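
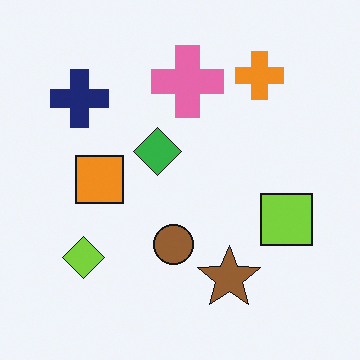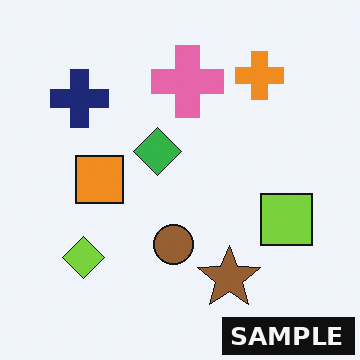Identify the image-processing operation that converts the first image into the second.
Watermarked with the text "SAMPLE" in the lower-right corner.

A dark label reading "SAMPLE" appears in the lower-right corner.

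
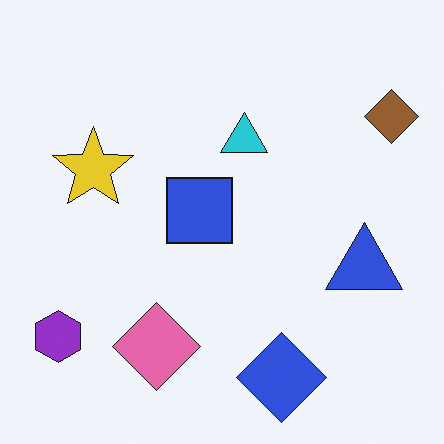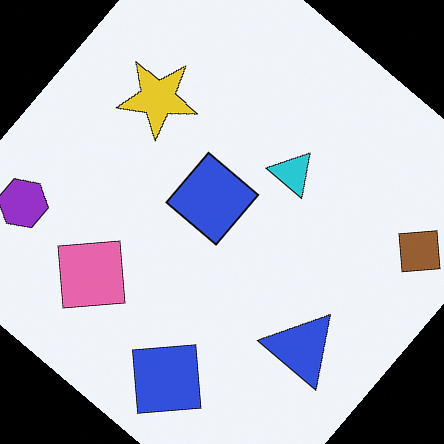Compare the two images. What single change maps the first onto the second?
The transformation is: rotated clockwise by a large amount — several tens of degrees.

Every shape is tilted by the same angle and the image corners show triangular fill wedges — a whole-image rotation by a non-right angle.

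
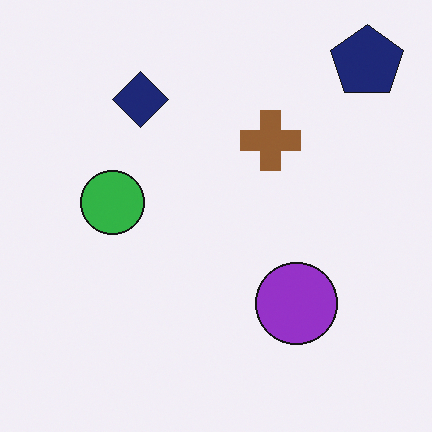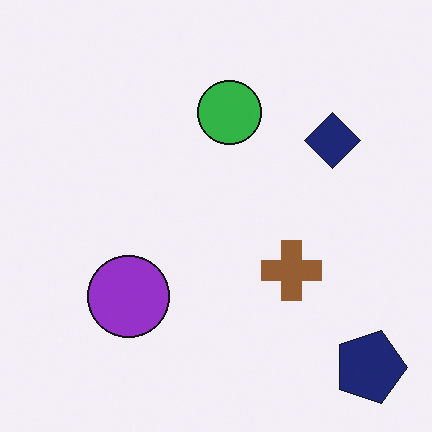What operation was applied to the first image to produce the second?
It was rotated 90° clockwise.

The navy pentagon sits in the top-right of the first image and the bottom-right of the second — consistent with a whole-image 90° clockwise rotation.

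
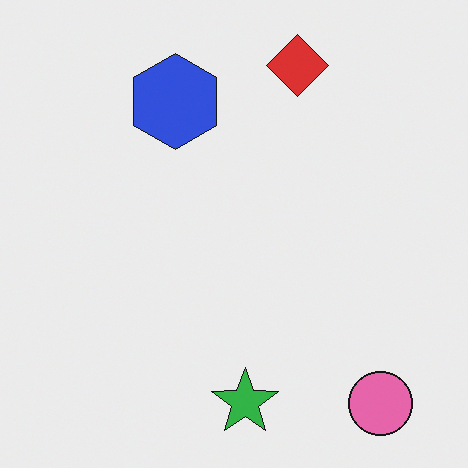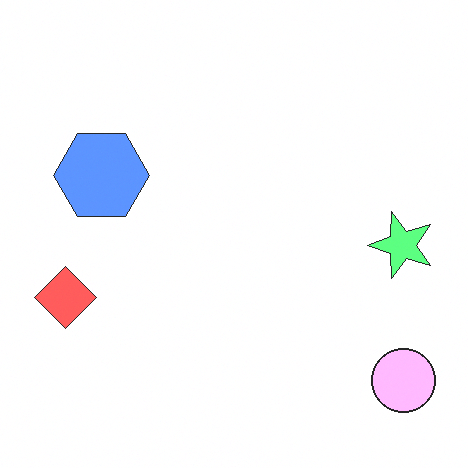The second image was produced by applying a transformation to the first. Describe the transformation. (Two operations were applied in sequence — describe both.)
The image was transposed (reflected across the top-left ↔ bottom-right diagonal), then substantially brightened.

Shapes have swapped their row and column positions — what was in the top-right is now in the bottom-left — a diagonal reflection. Every pixel — background and shapes alike — is uniformly brightened.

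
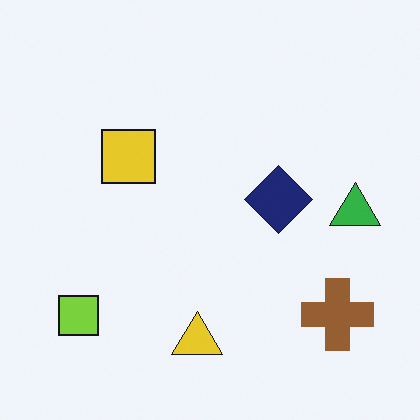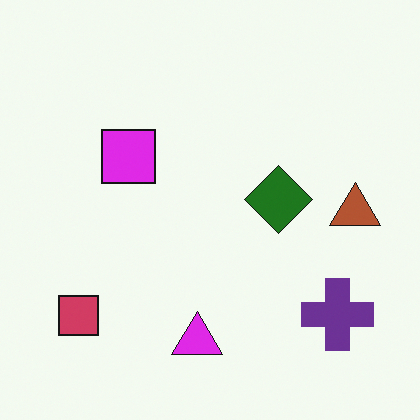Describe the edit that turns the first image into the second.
The second image is the first hue-shifted by a large amount.

Every shape's color has rotated by the same amount around the hue wheel — a uniform hue shift.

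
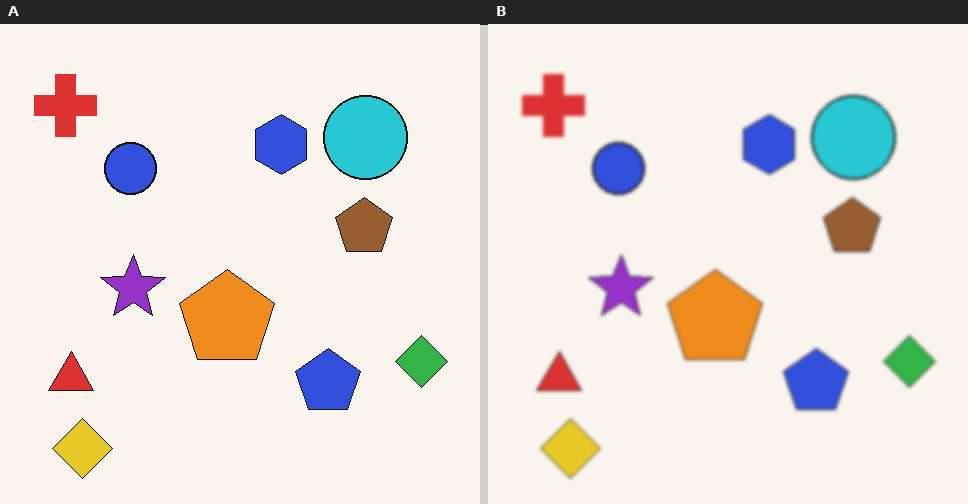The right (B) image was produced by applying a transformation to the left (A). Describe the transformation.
The transformation is: slightly softened.

Shape edges and outlines are uniformly softened across the whole image.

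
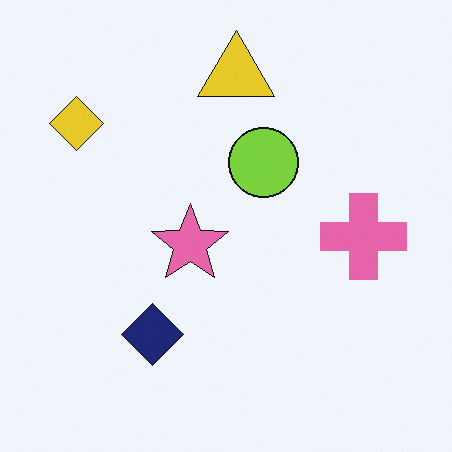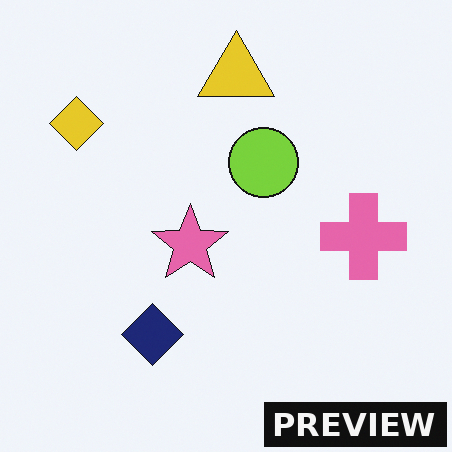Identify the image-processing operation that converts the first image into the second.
The transformation is: watermarked with the text "PREVIEW" in the lower-right corner.

A dark label reading "PREVIEW" appears in the lower-right corner.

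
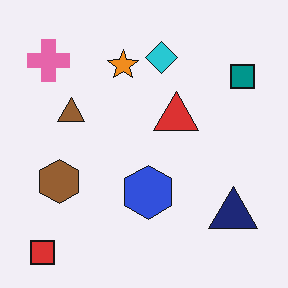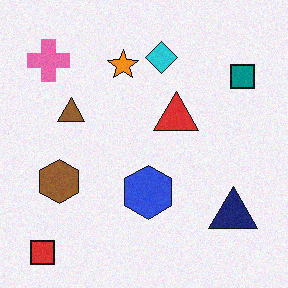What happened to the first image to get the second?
The second image is the first degraded with subtle gaussian noise.

Random speckle covers the whole image, including the flat background.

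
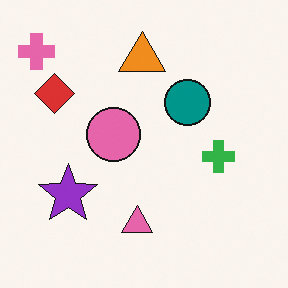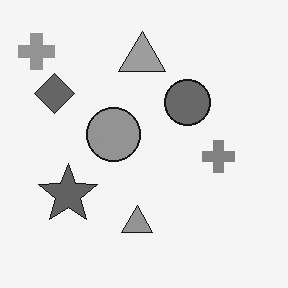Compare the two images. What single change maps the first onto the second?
The second image is the first converted to grayscale.

All color is removed — every shape is now a shade of grey.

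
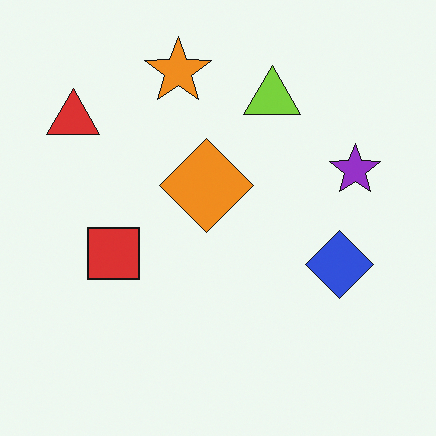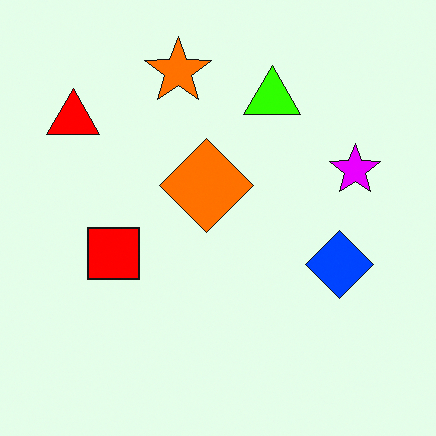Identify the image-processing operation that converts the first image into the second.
Heavily oversaturated.

All colors are more vivid — a global saturation change.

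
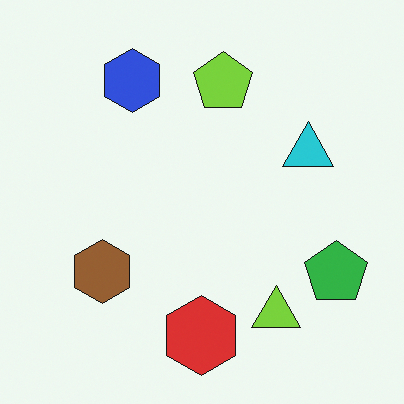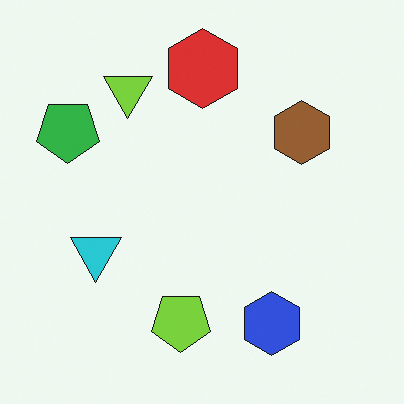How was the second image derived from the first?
It was rotated 180°.

The green pentagon sits in the bottom-right of the first image and the top-left of the second — consistent with a whole-image 180° rotation.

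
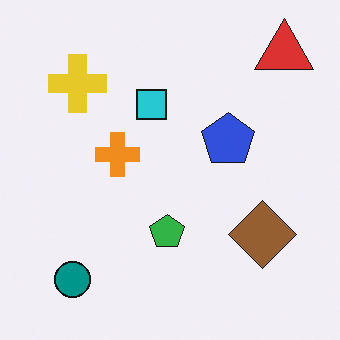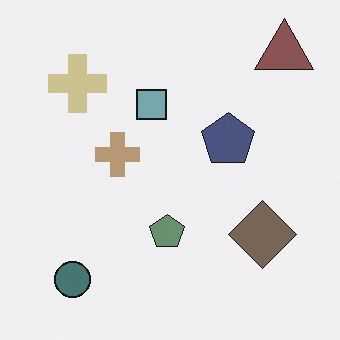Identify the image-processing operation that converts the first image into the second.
This is the original image made much more muted (saturation change).

All colors are more muted and greyish — a global saturation change.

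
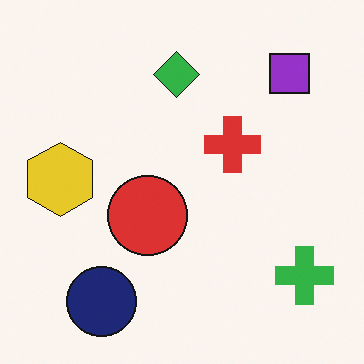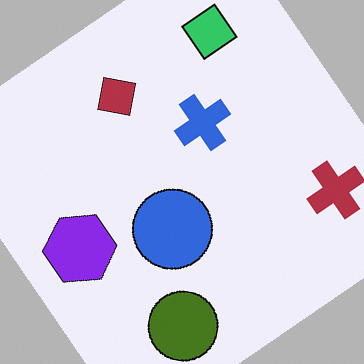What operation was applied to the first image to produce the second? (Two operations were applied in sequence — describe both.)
The transformation is: hue-shifted through roughly half the color wheel, then rotated counter-clockwise by a large amount — several tens of degrees.

Every shape's color has rotated by the same amount around the hue wheel — a uniform hue shift. Every shape is tilted by the same angle and the image corners show triangular fill wedges — a whole-image rotation by a non-right angle.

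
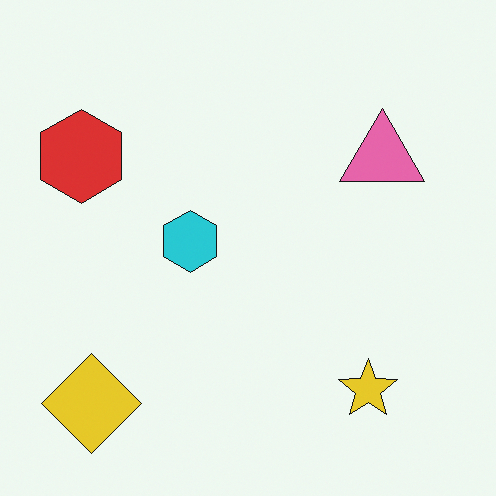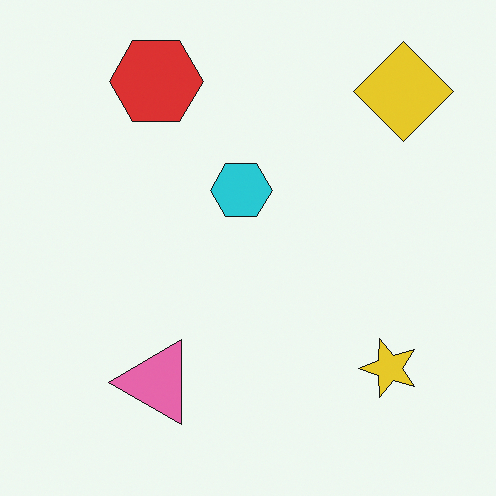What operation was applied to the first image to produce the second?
This is the original image transposed (reflected across the top-left ↔ bottom-right diagonal).

Shapes have swapped their row and column positions — what was in the top-right is now in the bottom-left — a diagonal reflection.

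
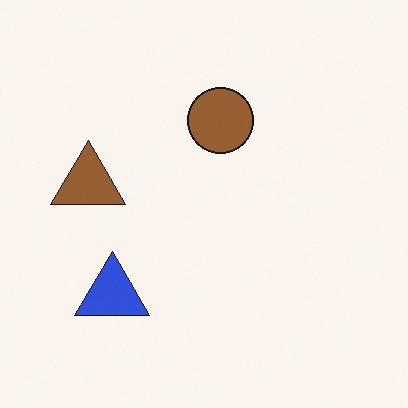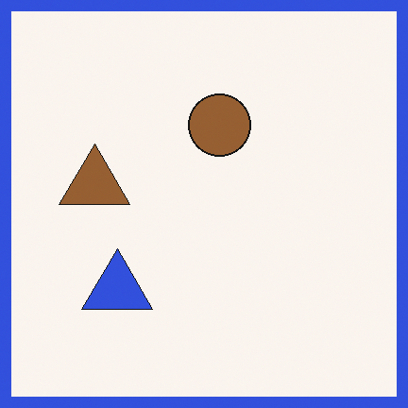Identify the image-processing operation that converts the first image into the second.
It was framed with a blue border.

A solid blue frame runs around the edge of the second image, with the content slightly shrunk inside it.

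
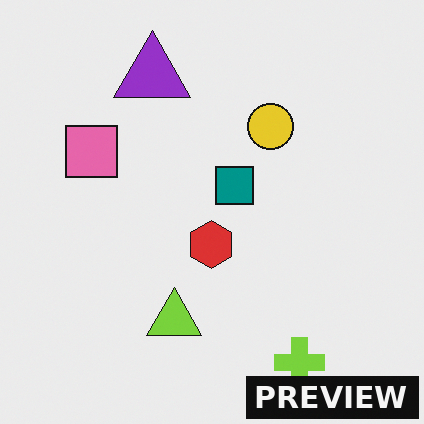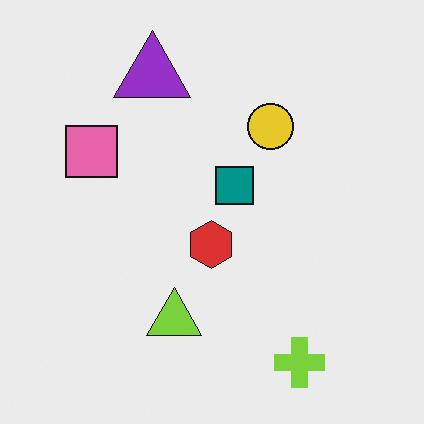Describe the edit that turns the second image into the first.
This is the original image watermarked with the text "PREVIEW" in the lower-right corner.

A dark label reading "PREVIEW" appears in the lower-right corner.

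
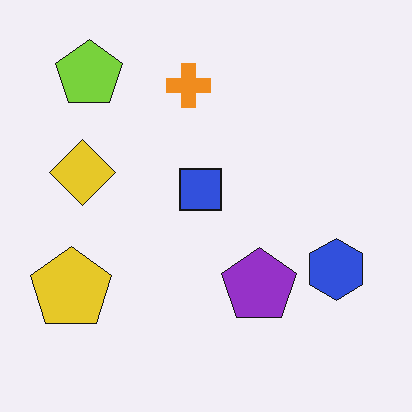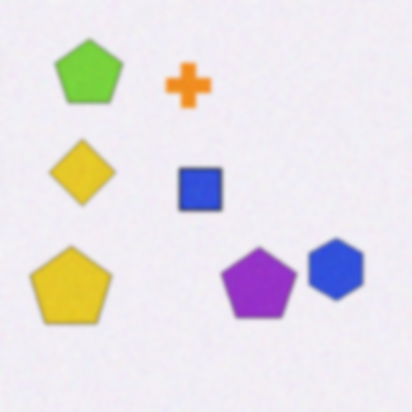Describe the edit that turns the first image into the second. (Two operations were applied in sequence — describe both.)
It was degraded with subtle gaussian noise, then slightly softened.

Random speckle covers the whole image, including the flat background. Shape edges and outlines are uniformly softened across the whole image.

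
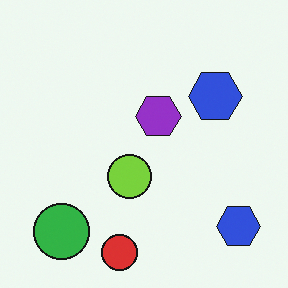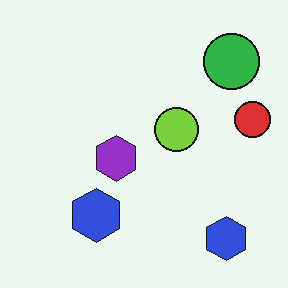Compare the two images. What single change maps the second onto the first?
The first image is the second transposed (reflected across the top-left ↔ bottom-right diagonal).

Shapes have swapped their row and column positions — what was in the top-right is now in the bottom-left — a diagonal reflection.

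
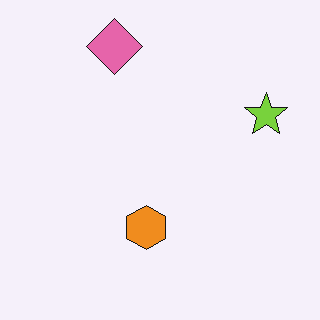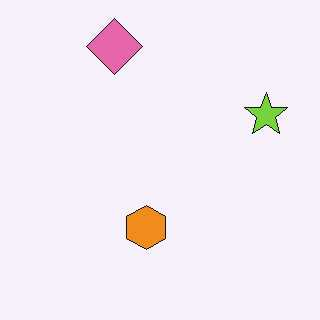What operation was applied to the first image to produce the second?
This is the original image JPEG-compressed with visible artifacts.

Blocky 8×8 compression artifacts appear around shape edges and the flat background shows ringing — characteristic JPEG degradation.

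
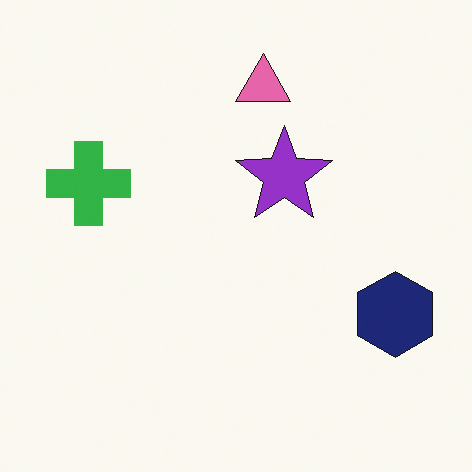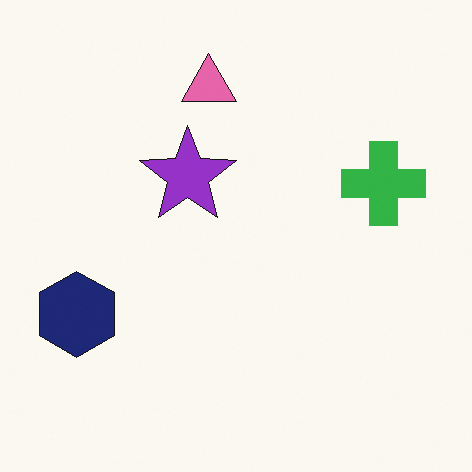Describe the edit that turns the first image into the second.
The transformation is: flipped horizontally (left ↔ right).

The navy hexagon is in the right of the first image and the left of the second — shapes on opposite sides of the vertical midline have swapped in a mirror flip.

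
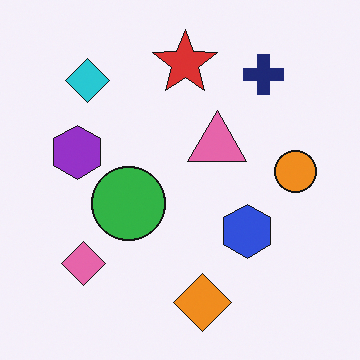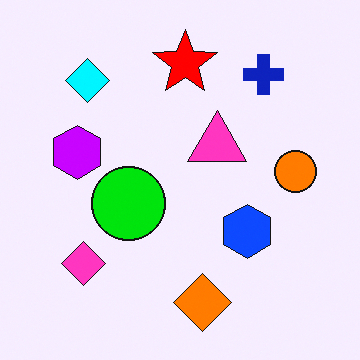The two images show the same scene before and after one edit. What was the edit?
The transformation is: made much more vivid (saturation change).

All colors are more vivid — a global saturation change.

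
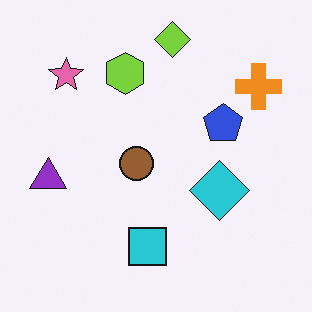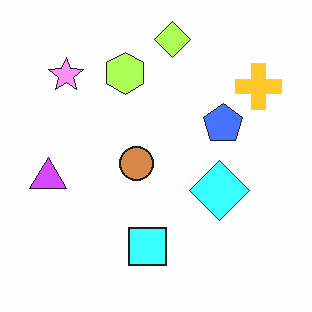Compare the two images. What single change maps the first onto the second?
The second image is the first substantially brightened.

Every pixel — background and shapes alike — is uniformly brightened.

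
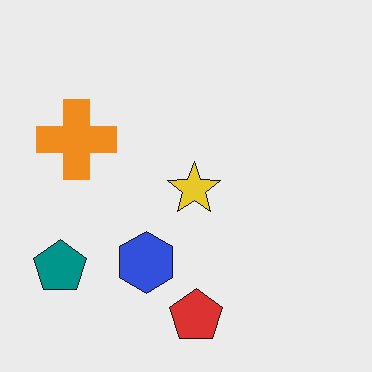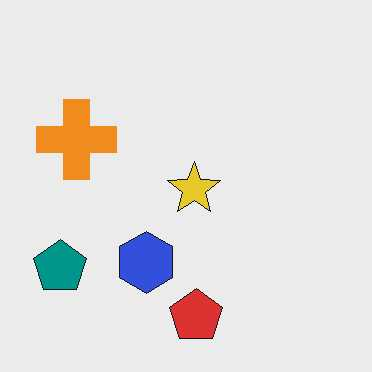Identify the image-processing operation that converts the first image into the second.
The second image is the first given moderate JPEG compression.

Blocky 8×8 compression artifacts appear around shape edges and the flat background shows ringing — characteristic JPEG degradation.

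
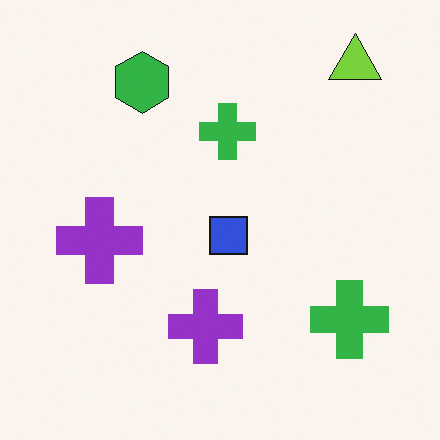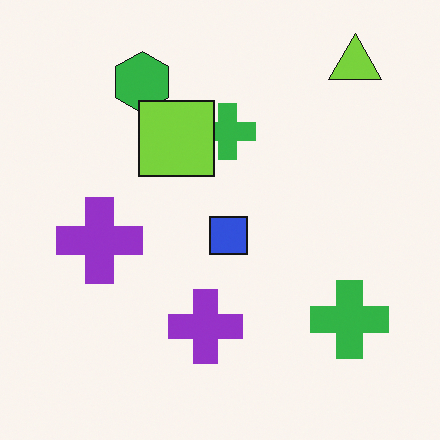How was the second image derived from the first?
It was overlaid with an additional lime square.

A lime square appears in the second image that is absent from the first.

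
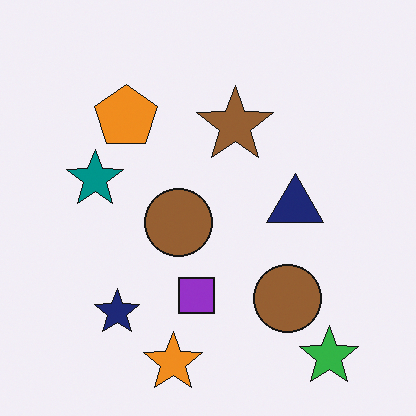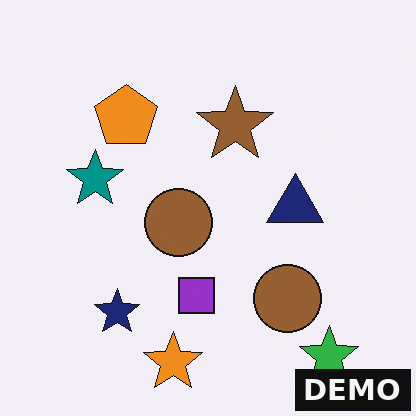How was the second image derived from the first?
This is the original image watermarked with the text "DEMO" in the lower-right corner.

A dark label reading "DEMO" appears in the lower-right corner.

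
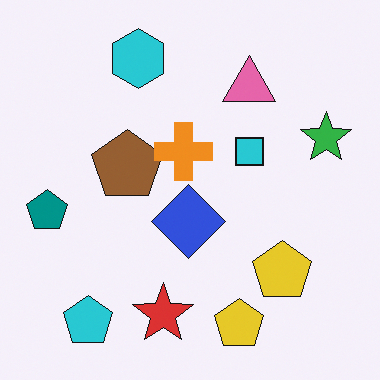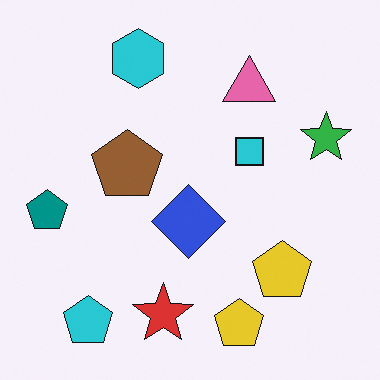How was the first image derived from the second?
Overlaid with an additional orange cross.

An orange cross appears in the first image that is absent from the second.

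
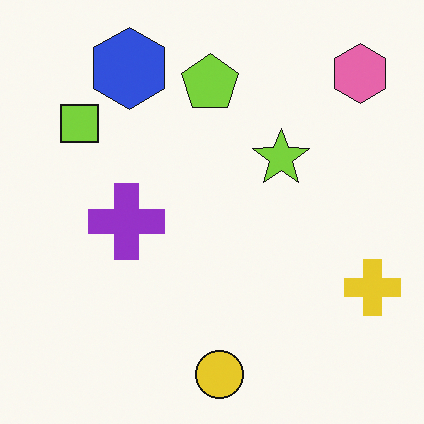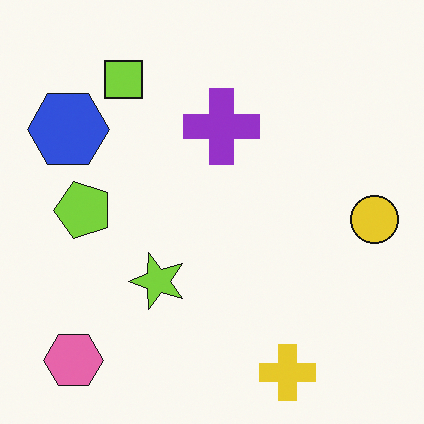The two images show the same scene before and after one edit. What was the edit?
The image was transposed (reflected across the top-left ↔ bottom-right diagonal).

Shapes have swapped their row and column positions — what was in the top-right is now in the bottom-left — a diagonal reflection.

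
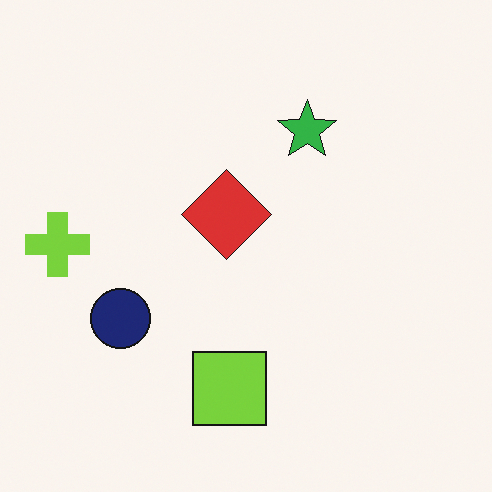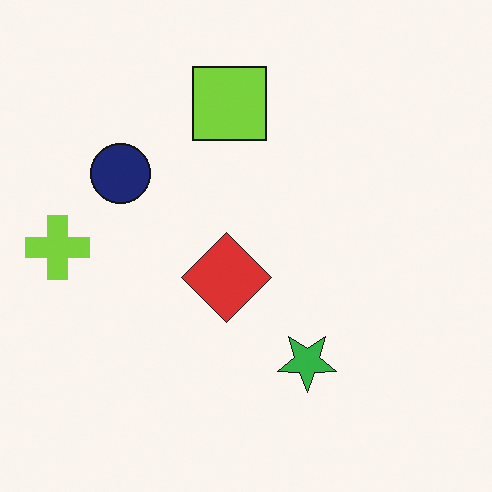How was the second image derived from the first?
Flipped vertically (top ↔ bottom).

The lime square is in the bottom of the first image and the top of the second — shapes on opposite sides of the horizontal midline have swapped in a mirror flip.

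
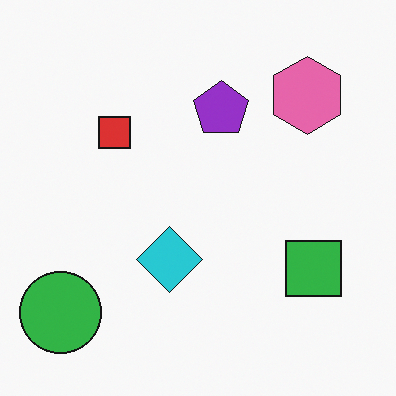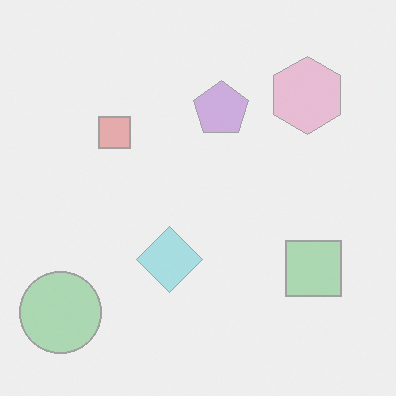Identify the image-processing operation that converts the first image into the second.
The image was washed out (contrast reduced).

Tones are pushed toward mid-grey across the whole image — a global contrast change.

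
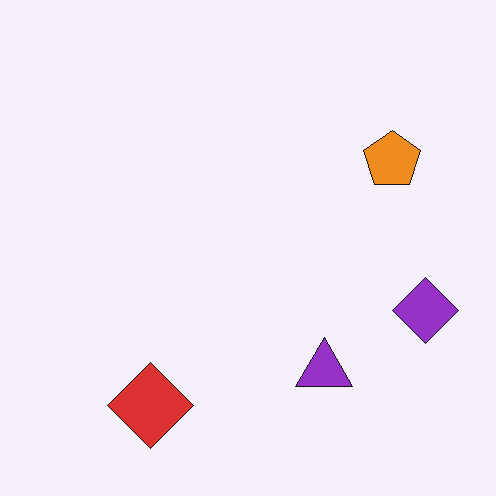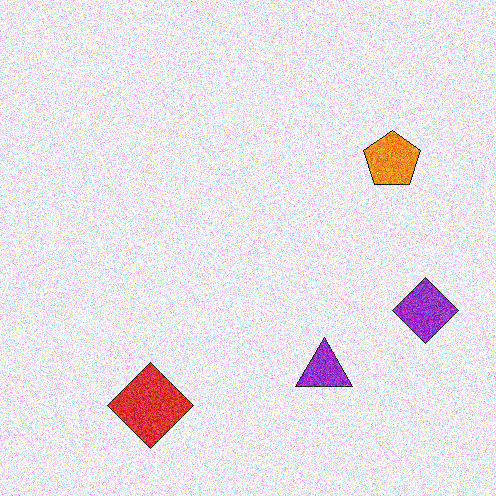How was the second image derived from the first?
The transformation is: degraded with heavy additive noise.

Random speckle covers the whole image, including the flat background.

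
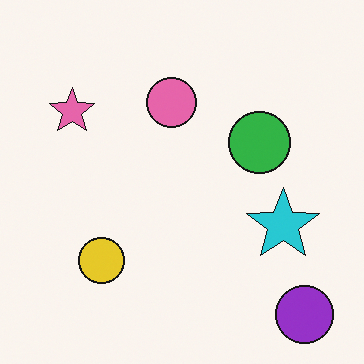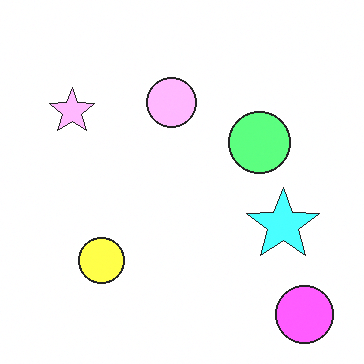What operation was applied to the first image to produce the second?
Brightened a lot.

Every pixel — background and shapes alike — is uniformly brightened.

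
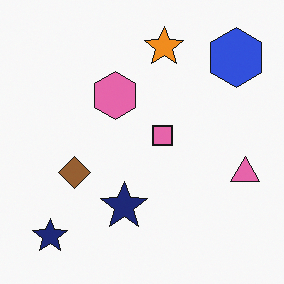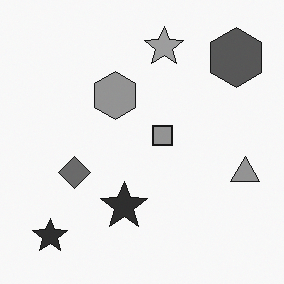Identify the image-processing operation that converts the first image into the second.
The image was converted to grayscale.

All color is removed — every shape is now a shade of grey.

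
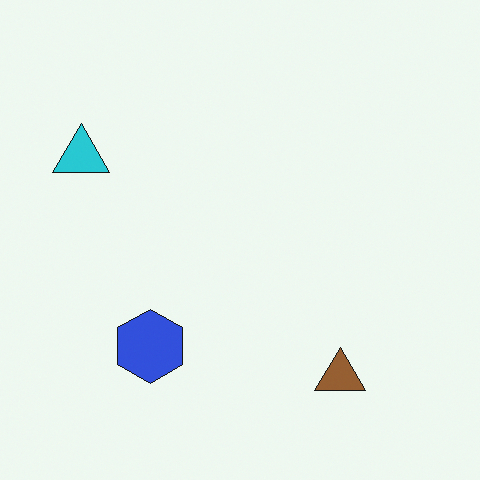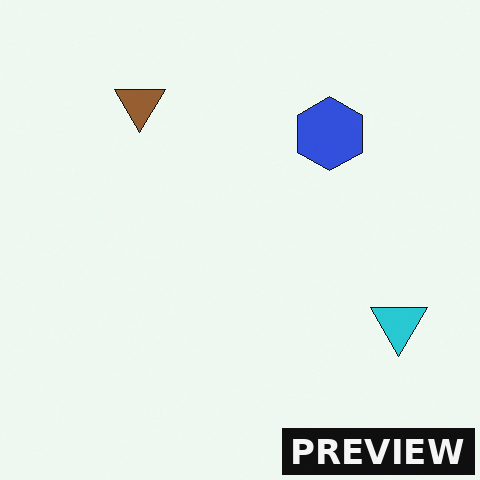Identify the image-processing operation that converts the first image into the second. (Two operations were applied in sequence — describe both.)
The second image is the first rotated 180°, then watermarked with the text "PREVIEW" in the lower-right corner.

The cyan triangle sits in the top-left of the first image and the bottom-right of the second — consistent with a whole-image 180° rotation. A dark label reading "PREVIEW" appears in the lower-right corner.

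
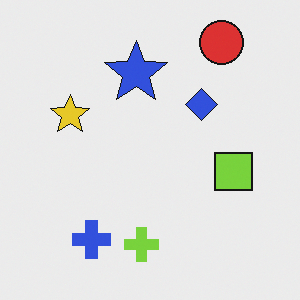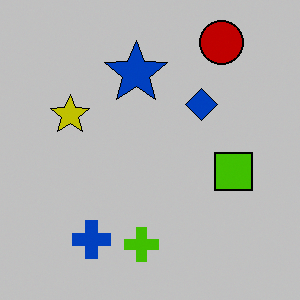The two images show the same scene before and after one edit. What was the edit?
The second image is the first aggressively posterized.

Each flat color has snapped to a coarser quantized level — most visibly, the near-white background has dropped to a flat grey.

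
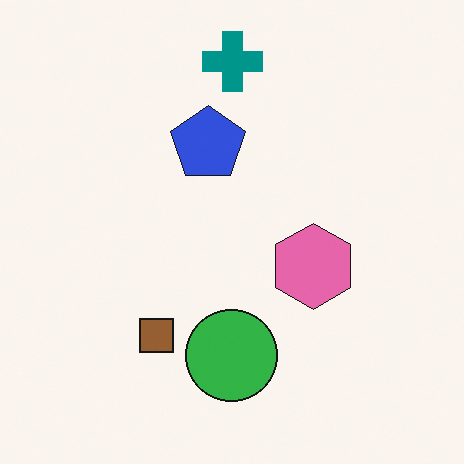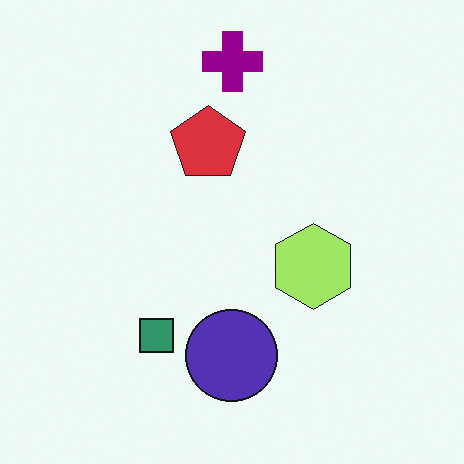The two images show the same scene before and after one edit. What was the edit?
This is the original image hue-shifted noticeably.

Every shape's color has rotated by the same amount around the hue wheel — a uniform hue shift.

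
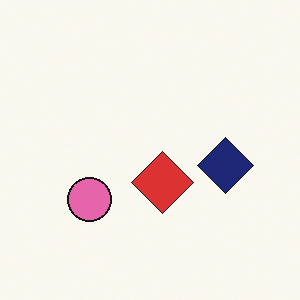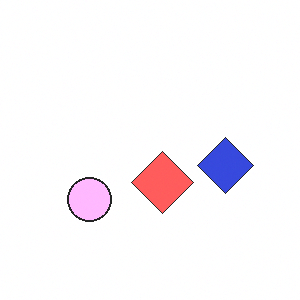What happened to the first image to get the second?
The image was substantially brightened.

Every pixel — background and shapes alike — is uniformly brightened.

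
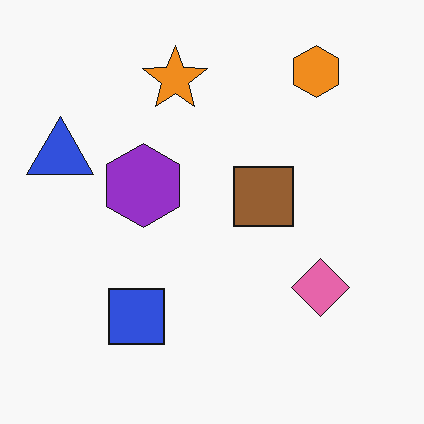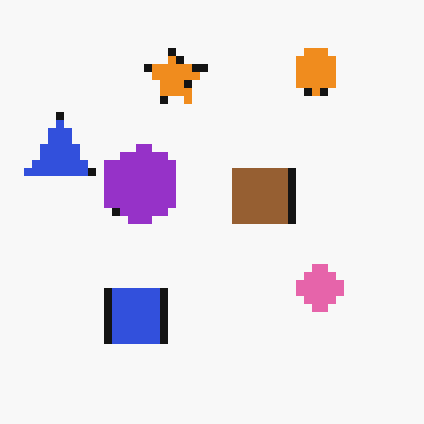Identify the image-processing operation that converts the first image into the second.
The image was pixelated into visible square blocks.

Shapes are reduced to large square blocks; fine edges and outlines are lost — a downscale-then-upscale (mosaic) effect.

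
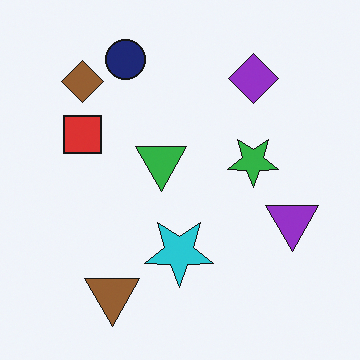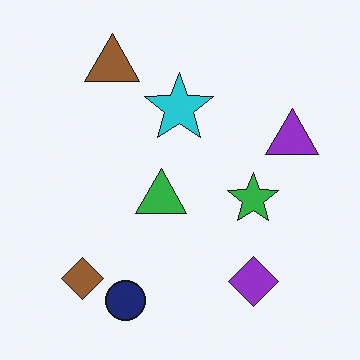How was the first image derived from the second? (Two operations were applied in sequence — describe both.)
This is the original image flipped vertically (top ↔ bottom), then overlaid with an additional red square.

The navy circle is in the bottom of the second image and the top of the first — shapes on opposite sides of the horizontal midline have swapped in a mirror flip. A red square appears in the first image that is absent from the second.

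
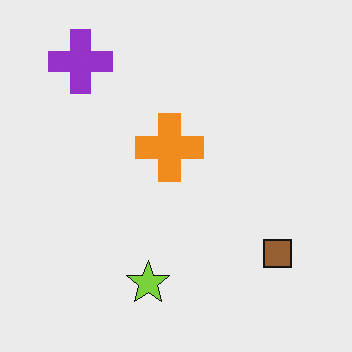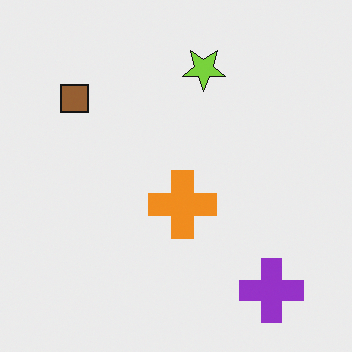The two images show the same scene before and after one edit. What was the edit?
The transformation is: rotated 180°.

The purple cross sits in the top-left of the first image and the bottom-right of the second — consistent with a whole-image 180° rotation.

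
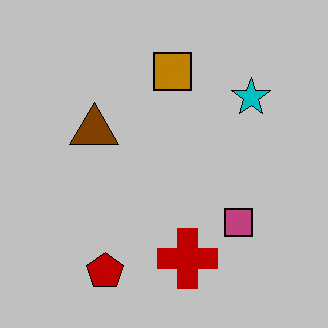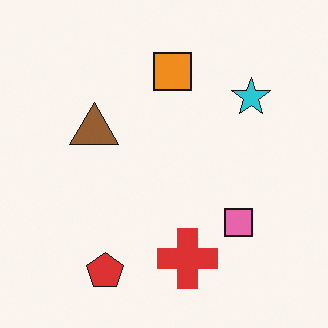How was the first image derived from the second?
It was heavily posterized to just a handful of flat colors.

Each flat color has snapped to a coarser quantized level — most visibly, the near-white background has dropped to a flat grey.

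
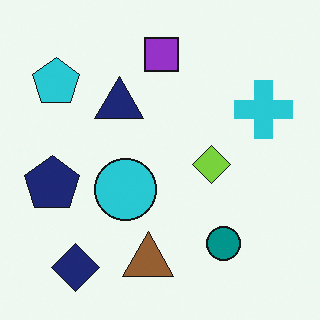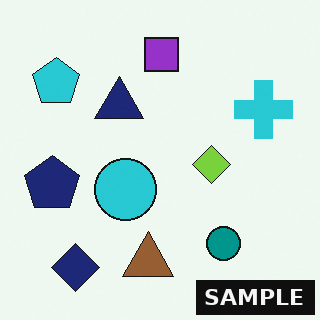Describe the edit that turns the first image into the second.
The second image is the first watermarked with the text "SAMPLE" in the lower-right corner.

A dark label reading "SAMPLE" appears in the lower-right corner.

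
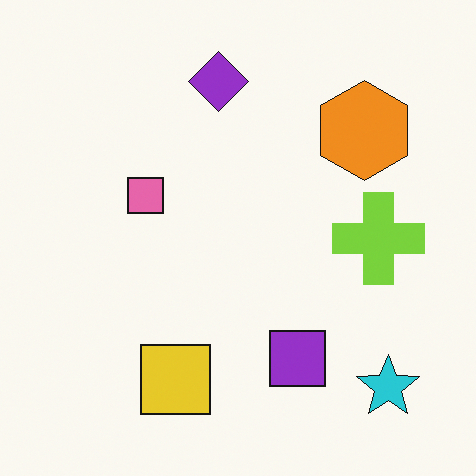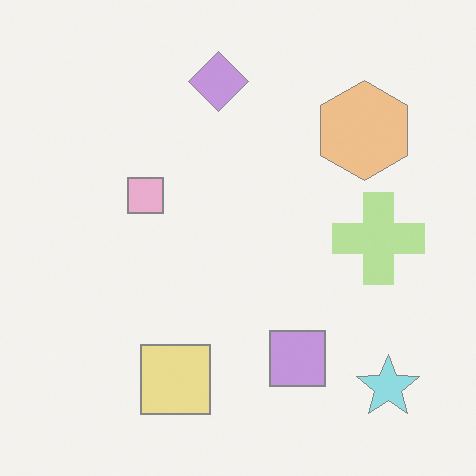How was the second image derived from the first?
This is the original image given much lower contrast.

Tones are pushed toward mid-grey across the whole image — a global contrast change.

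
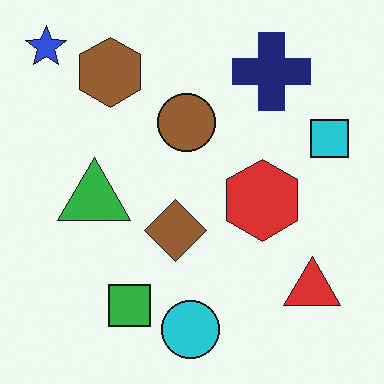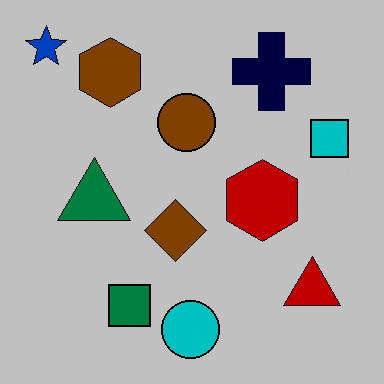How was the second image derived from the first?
The image was heavily posterized to just a handful of flat colors.

Each flat color has snapped to a coarser quantized level — most visibly, the near-white background has dropped to a flat grey.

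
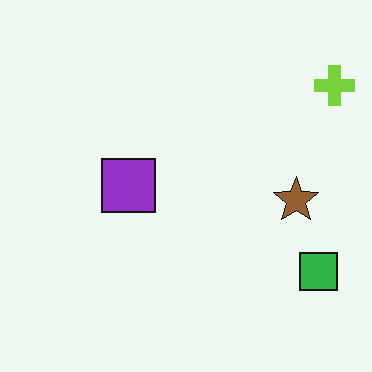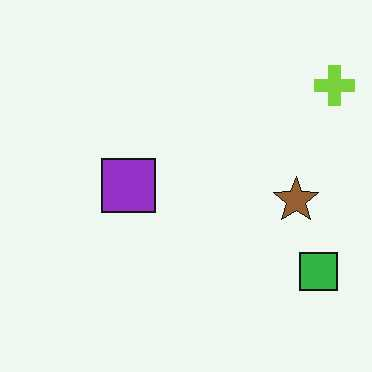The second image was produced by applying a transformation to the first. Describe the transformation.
It was given moderate JPEG compression.

Blocky 8×8 compression artifacts appear around shape edges and the flat background shows ringing — characteristic JPEG degradation.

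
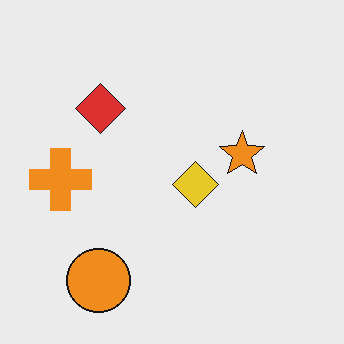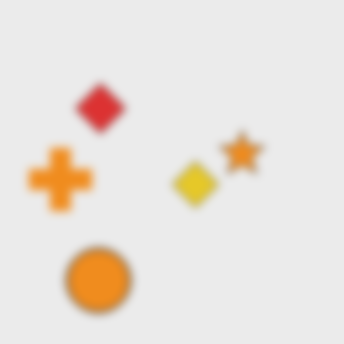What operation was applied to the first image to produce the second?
It was noticeably gaussian-blurred.

Shape edges and outlines are uniformly softened across the whole image.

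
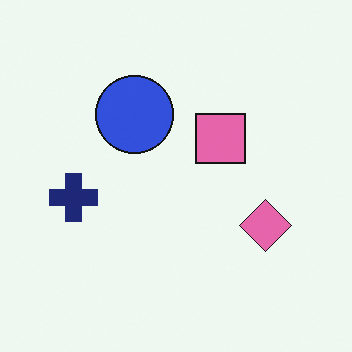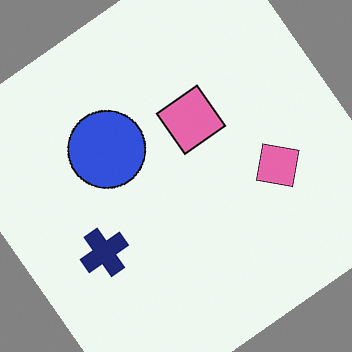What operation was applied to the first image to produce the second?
The image was rotated counter-clockwise by a large amount — several tens of degrees.

Every shape is tilted by the same angle and the image corners show triangular fill wedges — a whole-image rotation by a non-right angle.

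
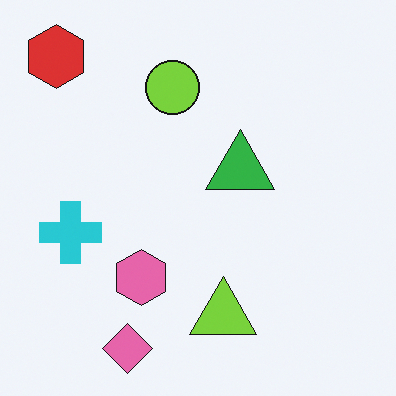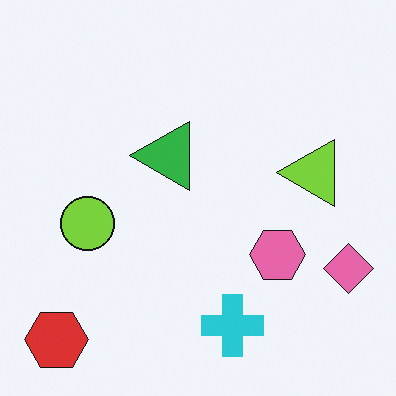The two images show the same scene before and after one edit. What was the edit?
It was rotated 90° counter-clockwise.

The red hexagon sits in the top-left of the first image and the bottom-left of the second — consistent with a whole-image 90° counter-clockwise rotation.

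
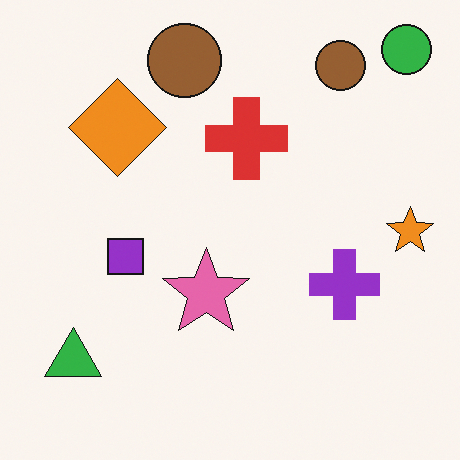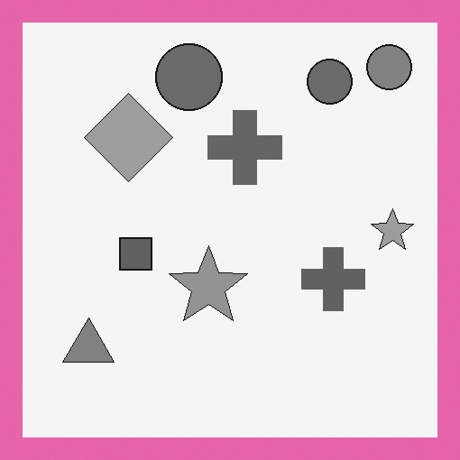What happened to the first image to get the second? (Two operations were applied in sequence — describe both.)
The image was converted to grayscale, then framed with a pink border.

All color is removed — every shape is now a shade of grey. A solid pink frame runs around the edge of the second image, with the content slightly shrunk inside it.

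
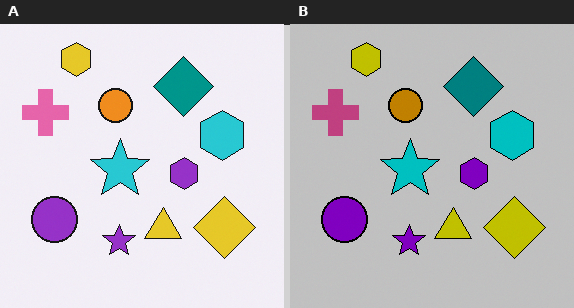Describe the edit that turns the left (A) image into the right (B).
The image was heavily posterized to just a handful of flat colors.

Each flat color has snapped to a coarser quantized level — most visibly, the near-white background has dropped to a flat grey.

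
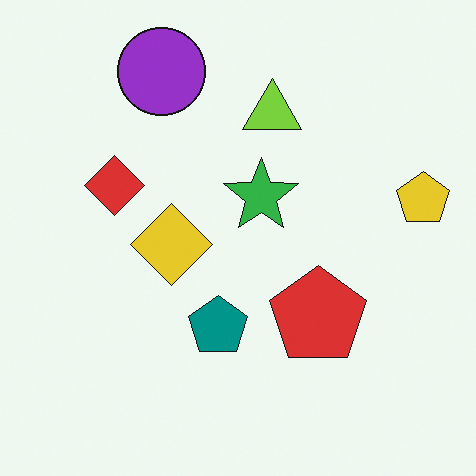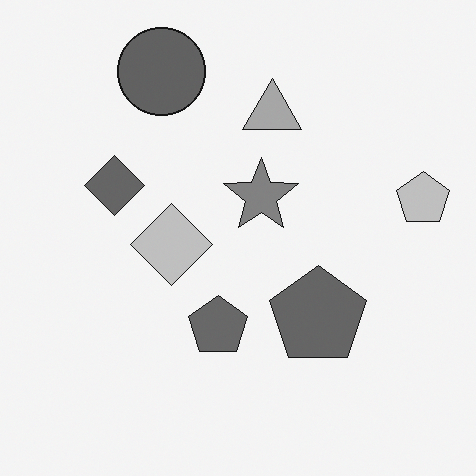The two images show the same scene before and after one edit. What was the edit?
It was converted to grayscale.

All color is removed — every shape is now a shade of grey.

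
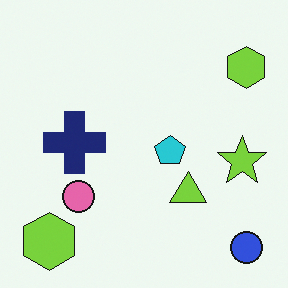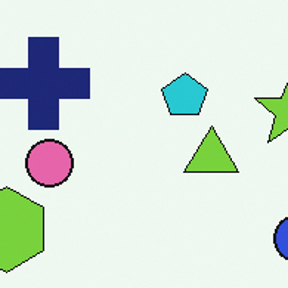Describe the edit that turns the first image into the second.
The transformation is: cropped to a modestly smaller region and rescaled.

The visible shapes are larger and the field of view is narrower; shapes near the original edges may be partly or wholly outside the frame — a crop-and-rescale.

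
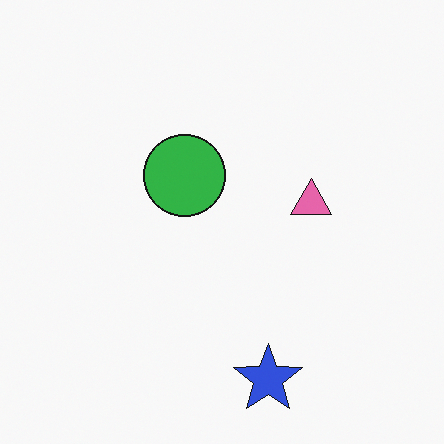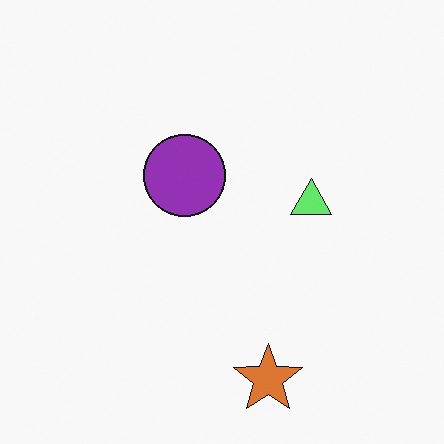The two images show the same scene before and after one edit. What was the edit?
The image was hue-shifted through roughly half the color wheel.

Every shape's color has rotated by the same amount around the hue wheel — a uniform hue shift.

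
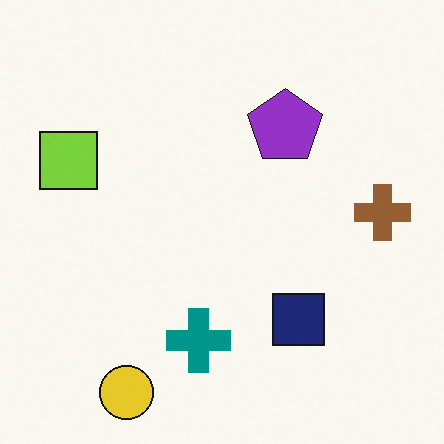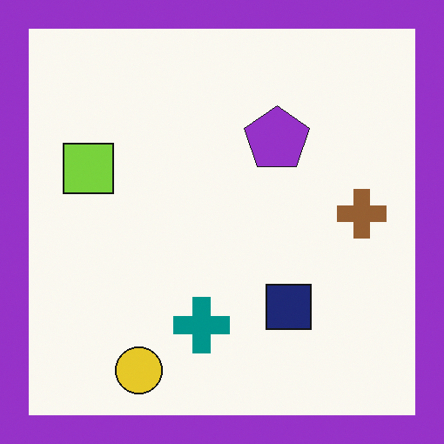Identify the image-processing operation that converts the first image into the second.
It was framed with a purple border.

A solid purple frame runs around the edge of the second image, with the content slightly shrunk inside it.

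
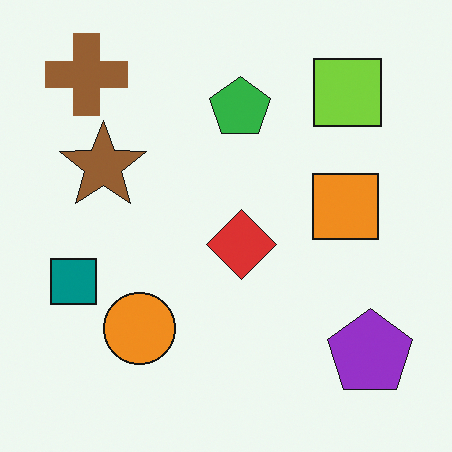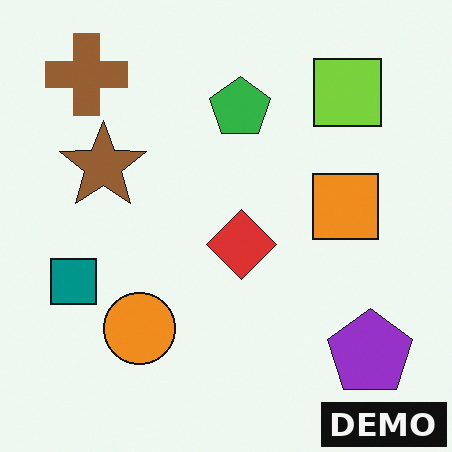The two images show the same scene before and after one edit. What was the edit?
Watermarked with the text "DEMO" in the lower-right corner.

A dark label reading "DEMO" appears in the lower-right corner.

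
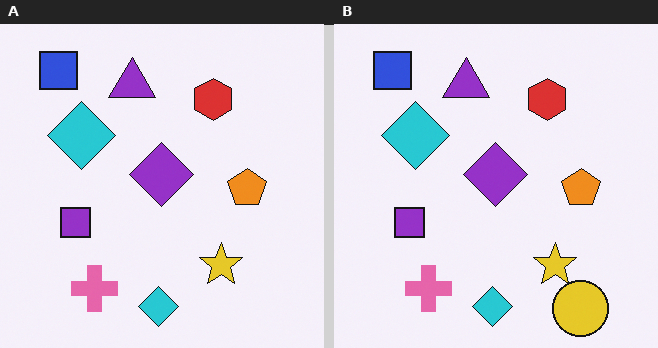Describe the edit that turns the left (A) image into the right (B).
This is the original image overlaid with an additional yellow circle.

A yellow circle appears in the right (B) image that is absent from the left (A).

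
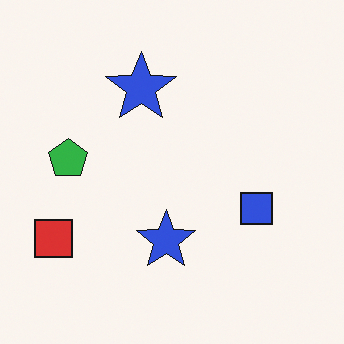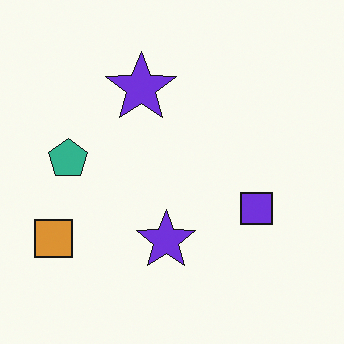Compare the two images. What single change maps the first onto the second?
The second image is the first hue-shifted by a small amount.

Every shape's color has rotated by the same amount around the hue wheel — a uniform hue shift.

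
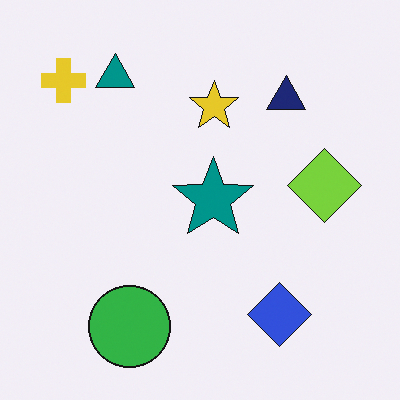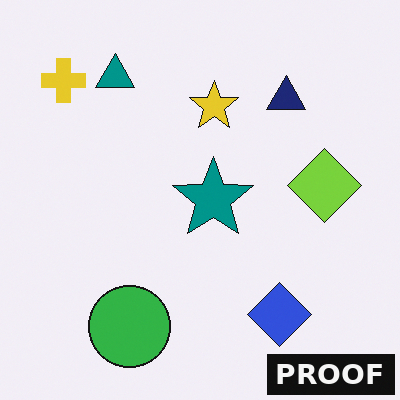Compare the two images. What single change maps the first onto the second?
The image was watermarked with the text "PROOF" in the lower-right corner.

A dark label reading "PROOF" appears in the lower-right corner.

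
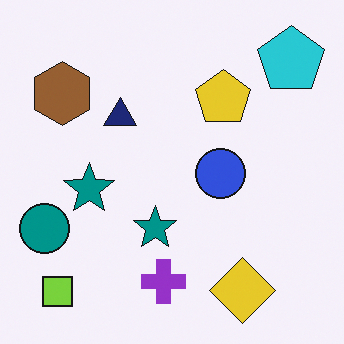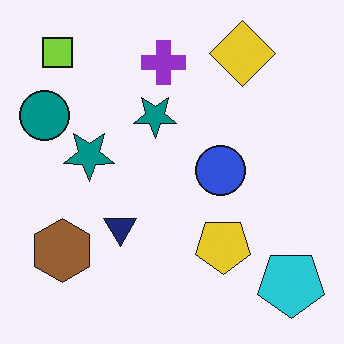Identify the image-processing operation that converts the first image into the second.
The image was flipped vertically (top ↔ bottom).

The lime square is in the bottom-left of the first image and the top-left of the second — shapes on opposite sides of the horizontal midline have swapped in a mirror flip.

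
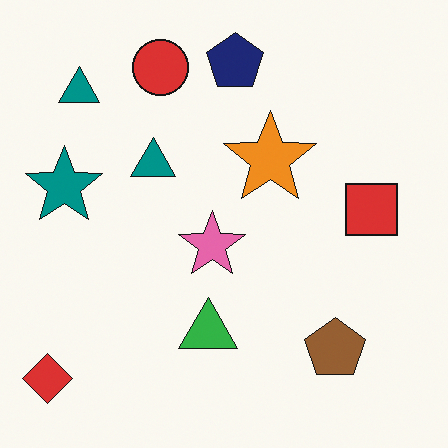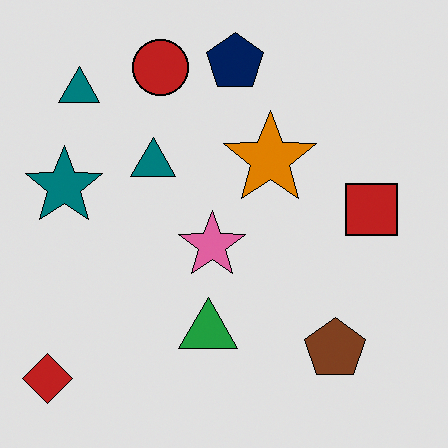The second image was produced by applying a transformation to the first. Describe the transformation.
Moderately posterized.

Each flat color has snapped to a coarser quantized level — most visibly, the near-white background has dropped to a flat grey.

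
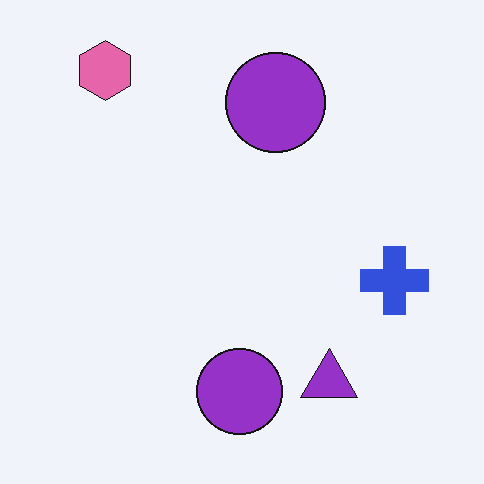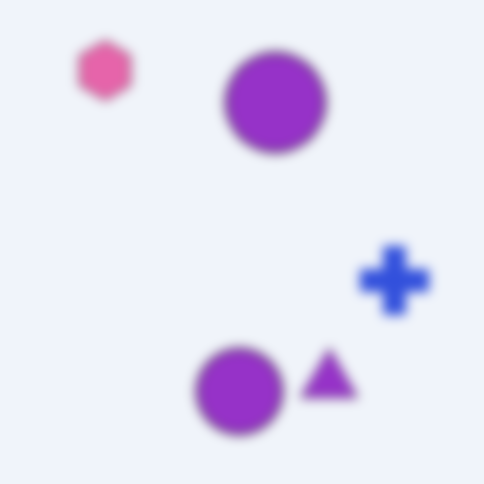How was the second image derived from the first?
It was heavily blurred.

Shape edges and outlines are uniformly softened across the whole image.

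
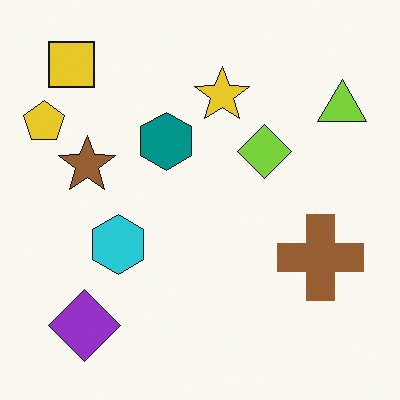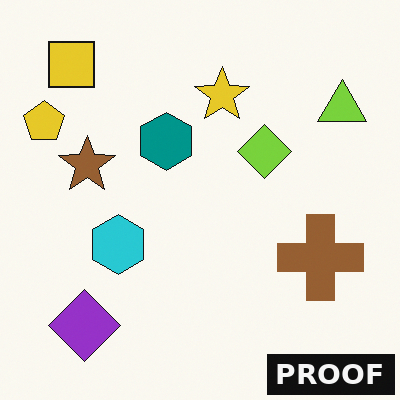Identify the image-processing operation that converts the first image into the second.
The second image is the first watermarked with the text "PROOF" in the lower-right corner.

A dark label reading "PROOF" appears in the lower-right corner.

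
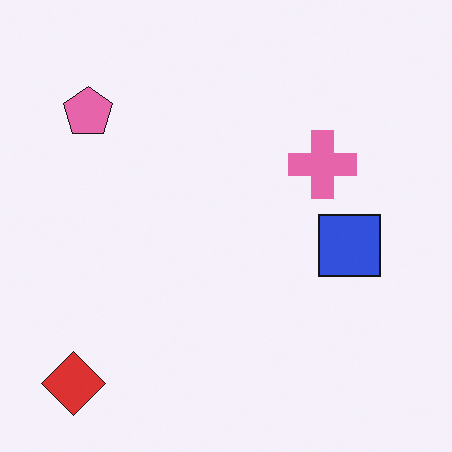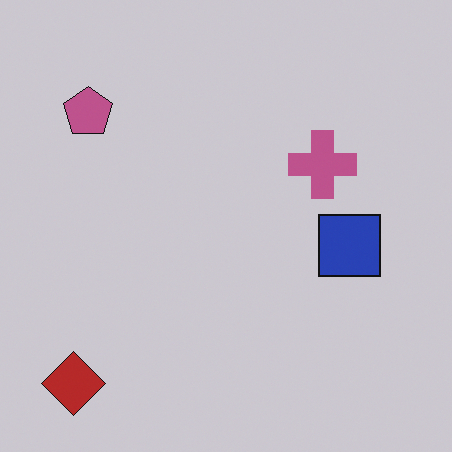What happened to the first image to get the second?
The image was darkened a little.

Every pixel — background and shapes alike — is uniformly darkened.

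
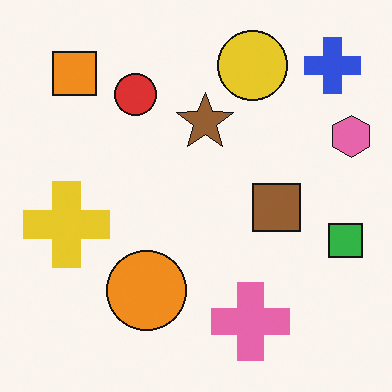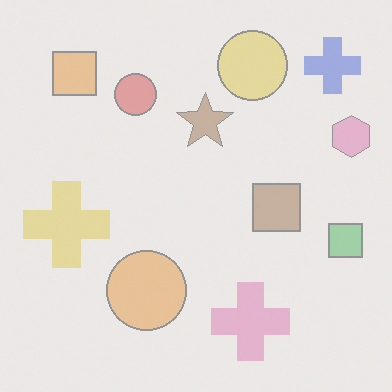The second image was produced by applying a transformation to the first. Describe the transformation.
It was given much lower contrast.

Tones are pushed toward mid-grey across the whole image — a global contrast change.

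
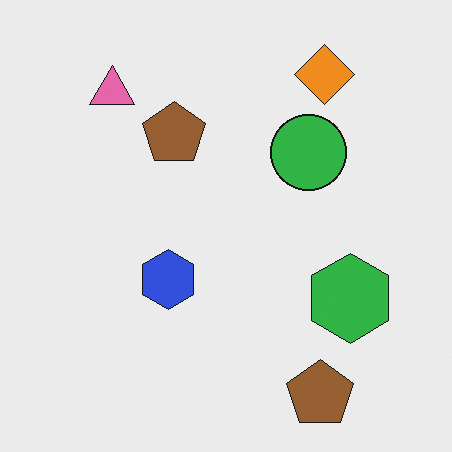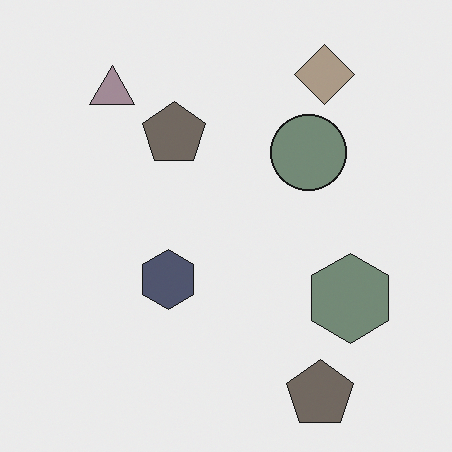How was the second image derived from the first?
This is the original image heavily desaturated.

All colors are more muted and greyish — a global saturation change.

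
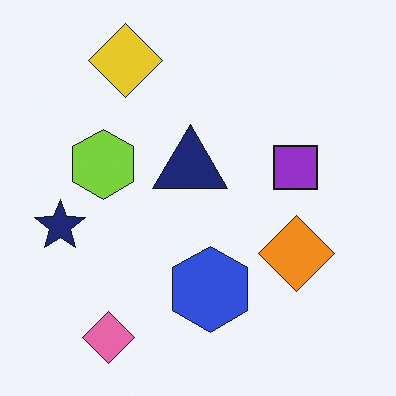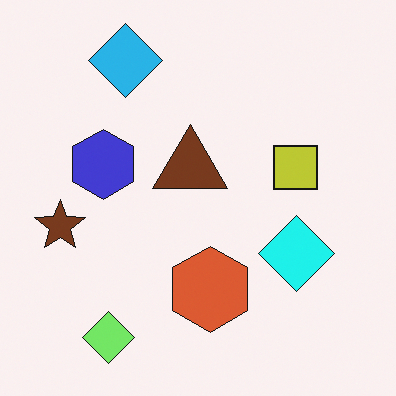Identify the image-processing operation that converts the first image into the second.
Hue-shifted through roughly a third of the color wheel.

Every shape's color has rotated by the same amount around the hue wheel — a uniform hue shift.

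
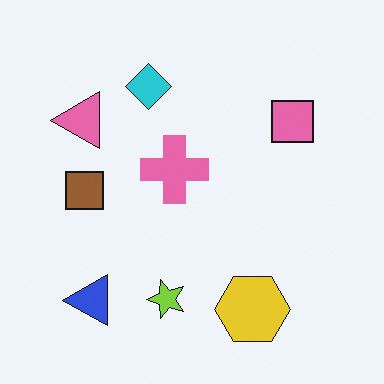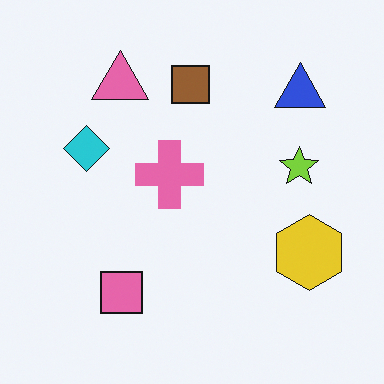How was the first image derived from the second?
The image was transposed (reflected across the top-left ↔ bottom-right diagonal).

Shapes have swapped their row and column positions — what was in the top-right is now in the bottom-left — a diagonal reflection.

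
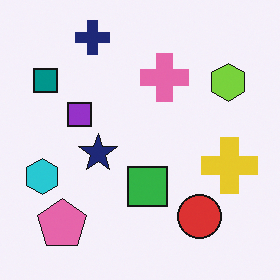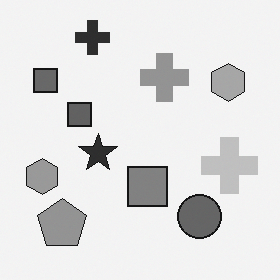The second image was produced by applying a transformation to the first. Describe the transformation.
The image was converted to grayscale.

All color is removed — every shape is now a shade of grey.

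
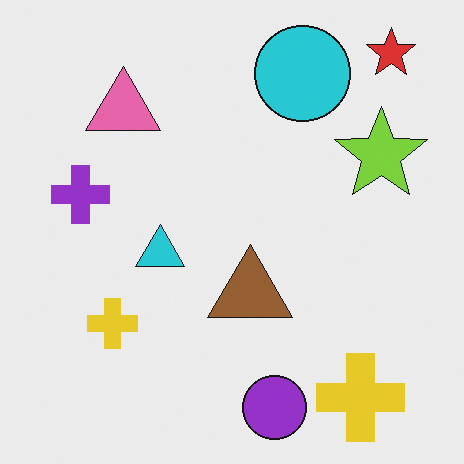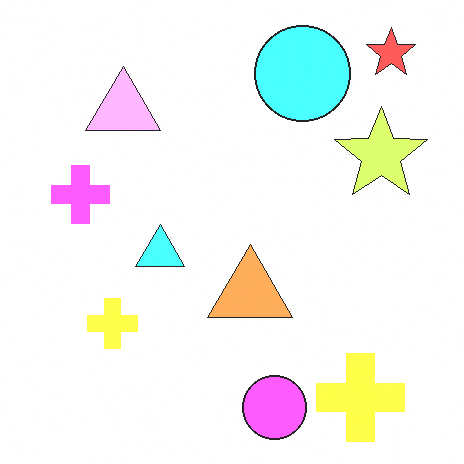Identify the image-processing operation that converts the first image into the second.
Substantially brightened.

Every pixel — background and shapes alike — is uniformly brightened.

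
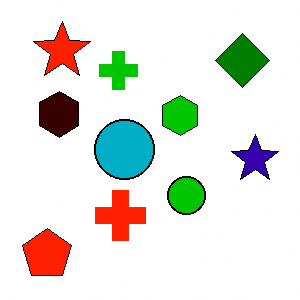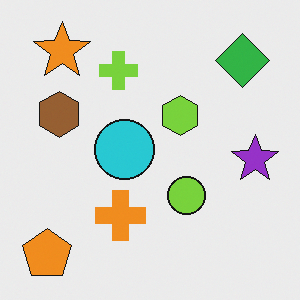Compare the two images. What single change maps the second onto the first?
It was given much higher contrast.

Tones are pushed away from mid-grey across the whole image — a global contrast change.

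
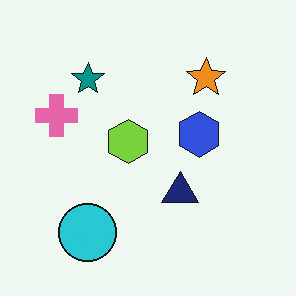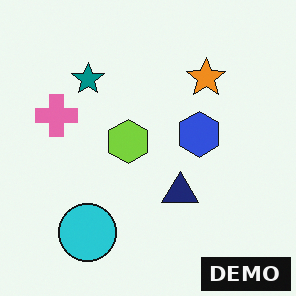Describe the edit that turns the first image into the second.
The transformation is: watermarked with the text "DEMO" in the lower-right corner.

A dark label reading "DEMO" appears in the lower-right corner.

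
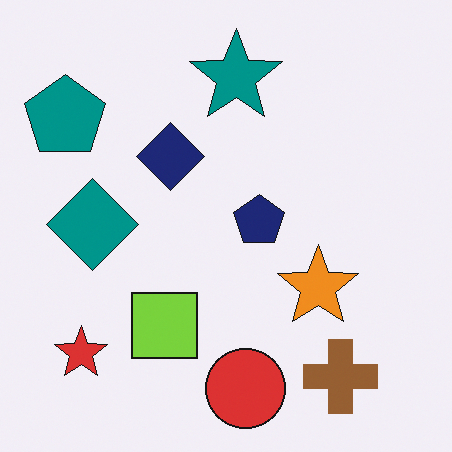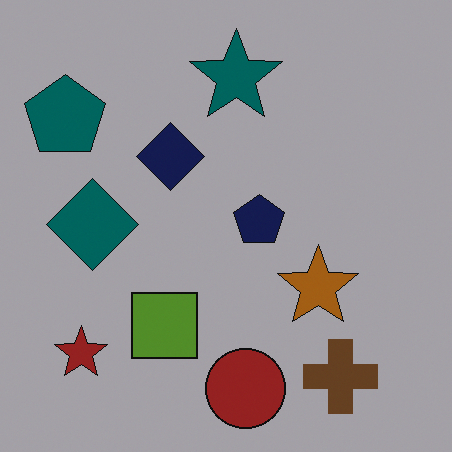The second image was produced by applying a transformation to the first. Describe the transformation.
The second image is the first noticeably darkened.

Every pixel — background and shapes alike — is uniformly darkened.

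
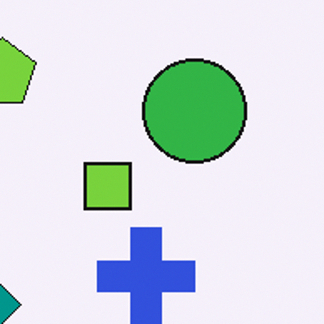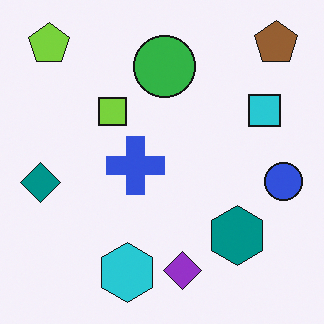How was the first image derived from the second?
The first image is the second cropped to a noticeably smaller region and rescaled.

The visible shapes are larger and the field of view is narrower; shapes near the original edges may be partly or wholly outside the frame — a crop-and-rescale.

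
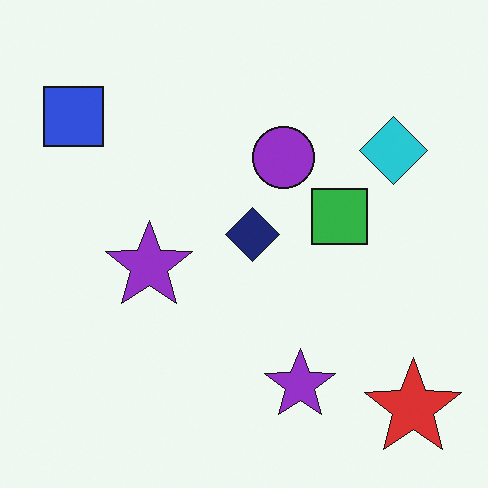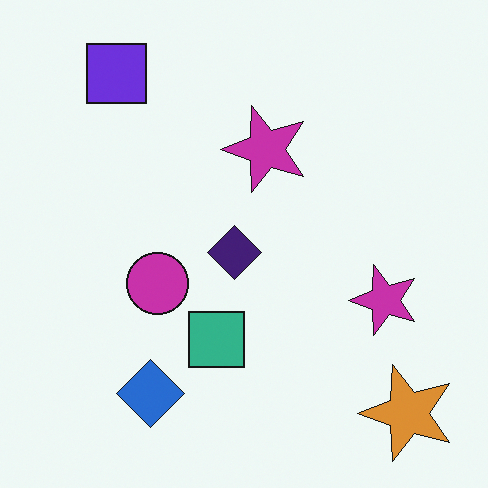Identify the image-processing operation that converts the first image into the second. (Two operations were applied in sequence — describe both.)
This is the original image hue-shifted by a small amount, then transposed (reflected across the top-left ↔ bottom-right diagonal).

Every shape's color has rotated by the same amount around the hue wheel — a uniform hue shift. Shapes have swapped their row and column positions — what was in the top-right is now in the bottom-left — a diagonal reflection.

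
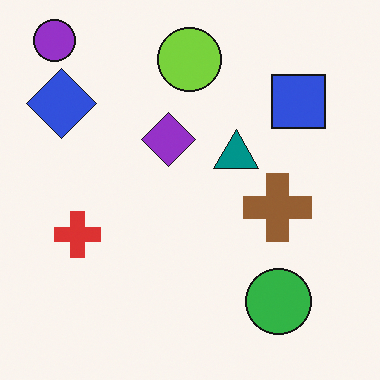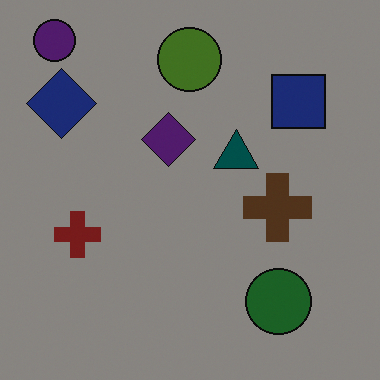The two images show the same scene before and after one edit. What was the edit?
The second image is the first noticeably darkened.

Every pixel — background and shapes alike — is uniformly darkened.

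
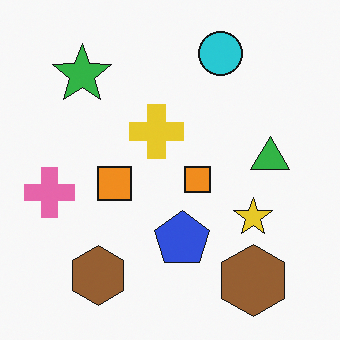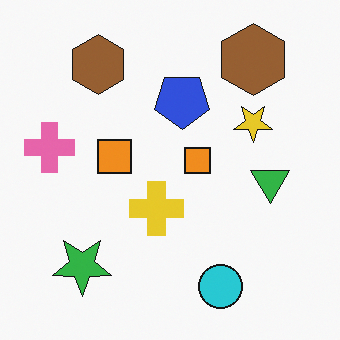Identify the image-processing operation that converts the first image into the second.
It was flipped vertically (top ↔ bottom).

The cyan circle is in the top of the first image and the bottom of the second — shapes on opposite sides of the horizontal midline have swapped in a mirror flip.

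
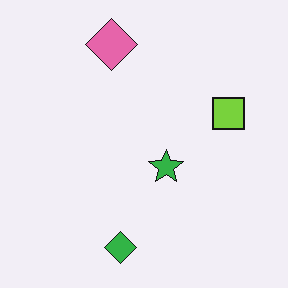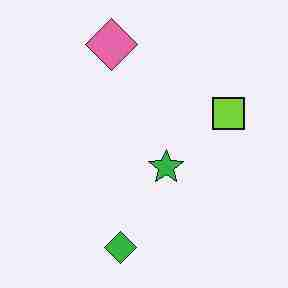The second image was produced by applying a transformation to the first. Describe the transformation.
It was degraded with heavy JPEG compression.

Blocky 8×8 compression artifacts appear around shape edges and the flat background shows ringing — characteristic JPEG degradation.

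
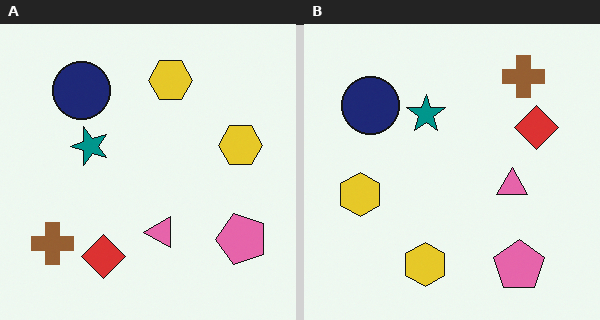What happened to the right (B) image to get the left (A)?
Transposed (reflected across the top-left ↔ bottom-right diagonal).

Shapes have swapped their row and column positions — what was in the top-right is now in the bottom-left — a diagonal reflection.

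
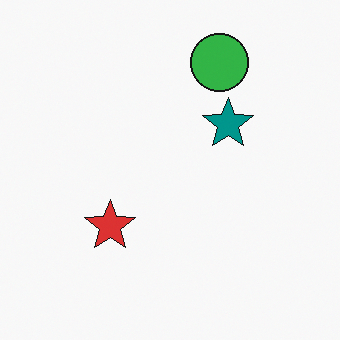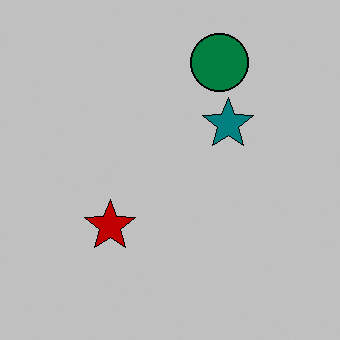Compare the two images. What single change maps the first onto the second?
The transformation is: aggressively posterized.

Each flat color has snapped to a coarser quantized level — most visibly, the near-white background has dropped to a flat grey.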